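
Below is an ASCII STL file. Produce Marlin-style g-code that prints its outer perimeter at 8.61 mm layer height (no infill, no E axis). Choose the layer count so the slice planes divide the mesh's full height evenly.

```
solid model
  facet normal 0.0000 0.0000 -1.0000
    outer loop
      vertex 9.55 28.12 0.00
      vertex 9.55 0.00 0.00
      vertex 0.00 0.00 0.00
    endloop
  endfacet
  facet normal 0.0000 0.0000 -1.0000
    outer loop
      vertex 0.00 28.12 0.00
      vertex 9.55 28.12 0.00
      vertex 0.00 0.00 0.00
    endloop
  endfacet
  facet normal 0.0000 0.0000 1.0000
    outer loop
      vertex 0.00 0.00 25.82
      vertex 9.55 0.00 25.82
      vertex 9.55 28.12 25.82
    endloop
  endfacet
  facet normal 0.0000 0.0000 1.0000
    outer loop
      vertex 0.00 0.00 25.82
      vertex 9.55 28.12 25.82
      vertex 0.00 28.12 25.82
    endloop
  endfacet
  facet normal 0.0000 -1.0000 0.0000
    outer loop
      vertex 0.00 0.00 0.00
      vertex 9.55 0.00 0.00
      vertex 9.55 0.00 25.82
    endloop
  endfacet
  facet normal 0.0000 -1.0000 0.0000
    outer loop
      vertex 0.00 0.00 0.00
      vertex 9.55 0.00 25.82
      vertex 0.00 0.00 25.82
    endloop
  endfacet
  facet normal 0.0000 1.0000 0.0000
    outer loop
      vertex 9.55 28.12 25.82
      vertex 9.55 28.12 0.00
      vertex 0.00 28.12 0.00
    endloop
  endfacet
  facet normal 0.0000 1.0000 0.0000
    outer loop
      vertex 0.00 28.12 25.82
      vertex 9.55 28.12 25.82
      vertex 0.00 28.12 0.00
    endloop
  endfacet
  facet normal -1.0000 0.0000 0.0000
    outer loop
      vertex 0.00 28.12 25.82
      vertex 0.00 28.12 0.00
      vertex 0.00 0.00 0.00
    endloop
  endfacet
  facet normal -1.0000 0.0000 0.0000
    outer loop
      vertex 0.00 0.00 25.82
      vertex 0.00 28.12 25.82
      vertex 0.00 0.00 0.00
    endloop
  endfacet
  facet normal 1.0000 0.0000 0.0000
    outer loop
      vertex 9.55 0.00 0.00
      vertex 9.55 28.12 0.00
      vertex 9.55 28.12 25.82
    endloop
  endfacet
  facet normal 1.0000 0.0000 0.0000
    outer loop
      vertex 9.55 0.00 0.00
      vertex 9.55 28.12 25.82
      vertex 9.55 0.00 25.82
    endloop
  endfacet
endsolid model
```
; perimeter-only toolpath
G21 ; units = mm
G90 ; absolute positioning
G28 ; home
; layer 1
G0 Z8.61
G0 X0.00 Y0.00
G1 X9.55 Y0.00
G1 X9.55 Y28.12
G1 X0.00 Y28.12
G1 X0.00 Y0.00
; layer 2
G0 Z17.21
G0 X0.00 Y0.00
G1 X9.55 Y0.00
G1 X9.55 Y28.12
G1 X0.00 Y28.12
G1 X0.00 Y0.00
; layer 3
G0 Z25.82
G0 X0.00 Y0.00
G1 X9.55 Y0.00
G1 X9.55 Y28.12
G1 X0.00 Y28.12
G1 X0.00 Y0.00
M2 ; end

The solid is a rectangular box, roughly 9.55 × 28.1 mm footprint and 25.8 mm tall. Slicing at Δz = 8.61 mm — 3 equal slices spanning the solid's height, so layer i sits at z = i·h/3 — gives 3 non-empty perimeters. Each is a 4-segment closed polygon; G0 lifts to the layer z and rapids to the start vertex, then G1 traces the edges.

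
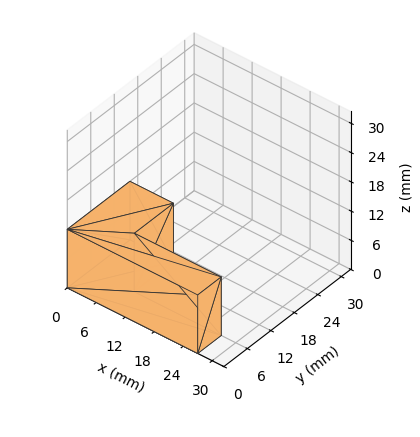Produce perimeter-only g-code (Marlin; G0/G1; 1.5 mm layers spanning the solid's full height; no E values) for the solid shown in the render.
Reading the render: the shape is an L-shaped prism: outer 27 × 16 mm, arm thicknesses ≈ 6 mm (horizontal) and 9 mm (vertical), extruded 12 mm in z (dimensions read to the nearest mm from the axis ticks). For the g-code, the solid's height is divided into equal slices at the stated Δz and each level perimeter traced with G1 moves after a G0 lift.

; perimeter-only toolpath
G21 ; units = mm
G90 ; absolute positioning
G28 ; home
; layer 1
G0 Z1.5
G0 X0.0 Y0.0
G1 X27.0 Y0.0
G1 X27.0 Y6.0
G1 X9.0 Y6.0
G1 X9.0 Y16.0
G1 X0.0 Y16.0
G1 X0.0 Y0.0
; layer 2
G0 Z3.0
G0 X0.0 Y0.0
G1 X27.0 Y0.0
G1 X27.0 Y6.0
G1 X9.0 Y6.0
G1 X9.0 Y16.0
G1 X0.0 Y16.0
G1 X0.0 Y0.0
; layer 3
G0 Z4.5
G0 X0.0 Y0.0
G1 X27.0 Y0.0
G1 X27.0 Y6.0
G1 X9.0 Y6.0
G1 X9.0 Y16.0
G1 X0.0 Y16.0
G1 X0.0 Y0.0
; layer 4
G0 Z6.0
G0 X0.0 Y0.0
G1 X27.0 Y0.0
G1 X27.0 Y6.0
G1 X9.0 Y6.0
G1 X9.0 Y16.0
G1 X0.0 Y16.0
G1 X0.0 Y0.0
; layer 5
G0 Z7.5
G0 X0.0 Y0.0
G1 X27.0 Y0.0
G1 X27.0 Y6.0
G1 X9.0 Y6.0
G1 X9.0 Y16.0
G1 X0.0 Y16.0
G1 X0.0 Y0.0
; layer 6
G0 Z9.0
G0 X0.0 Y0.0
G1 X27.0 Y0.0
G1 X27.0 Y6.0
G1 X9.0 Y6.0
G1 X9.0 Y16.0
G1 X0.0 Y16.0
G1 X0.0 Y0.0
; layer 7
G0 Z10.5
G0 X0.0 Y0.0
G1 X27.0 Y0.0
G1 X27.0 Y6.0
G1 X9.0 Y6.0
G1 X9.0 Y16.0
G1 X0.0 Y16.0
G1 X0.0 Y0.0
; layer 8
G0 Z12.0
G0 X0.0 Y0.0
G1 X27.0 Y0.0
G1 X27.0 Y6.0
G1 X9.0 Y6.0
G1 X9.0 Y16.0
G1 X0.0 Y16.0
G1 X0.0 Y0.0
M2 ; end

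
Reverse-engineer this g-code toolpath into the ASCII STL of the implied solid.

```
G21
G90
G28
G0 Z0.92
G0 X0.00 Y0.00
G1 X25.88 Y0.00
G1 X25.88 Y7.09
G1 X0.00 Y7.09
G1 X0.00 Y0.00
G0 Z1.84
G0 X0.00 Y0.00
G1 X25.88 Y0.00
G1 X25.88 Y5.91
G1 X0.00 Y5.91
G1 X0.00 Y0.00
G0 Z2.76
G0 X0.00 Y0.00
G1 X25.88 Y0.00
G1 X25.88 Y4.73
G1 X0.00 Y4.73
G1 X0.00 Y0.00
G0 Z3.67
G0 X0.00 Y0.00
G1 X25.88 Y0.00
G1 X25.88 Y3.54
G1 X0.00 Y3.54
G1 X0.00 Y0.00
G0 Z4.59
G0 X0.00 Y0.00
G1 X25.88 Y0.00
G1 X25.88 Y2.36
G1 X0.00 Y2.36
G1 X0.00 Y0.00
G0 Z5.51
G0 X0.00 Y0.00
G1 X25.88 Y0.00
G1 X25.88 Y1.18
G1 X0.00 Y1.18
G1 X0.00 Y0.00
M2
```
solid part
  facet normal 0.0000 0.0000 -1.0000
    outer loop
      vertex 25.88 8.27 0.00
      vertex 25.88 0.00 0.00
      vertex 0.00 0.00 0.00
    endloop
  endfacet
  facet normal 0.0000 0.0000 -1.0000
    outer loop
      vertex 0.00 8.27 0.00
      vertex 25.88 8.27 0.00
      vertex 0.00 0.00 0.00
    endloop
  endfacet
  facet normal 0.0000 -1.0000 0.0000
    outer loop
      vertex 0.00 0.00 0.00
      vertex 25.88 0.00 0.00
      vertex 25.88 0.00 6.43
    endloop
  endfacet
  facet normal 0.0000 -1.0000 0.0000
    outer loop
      vertex 0.00 0.00 0.00
      vertex 25.88 0.00 6.43
      vertex 0.00 0.00 6.43
    endloop
  endfacet
  facet normal 0.0000 0.6138 0.7895
    outer loop
      vertex 0.00 0.00 6.43
      vertex 25.88 0.00 6.43
      vertex 25.88 8.27 0.00
    endloop
  endfacet
  facet normal 0.0000 0.6138 0.7895
    outer loop
      vertex 0.00 0.00 6.43
      vertex 25.88 8.27 0.00
      vertex 0.00 8.27 0.00
    endloop
  endfacet
  facet normal -1.0000 0.0000 0.0000
    outer loop
      vertex 0.00 0.00 6.43
      vertex 0.00 8.27 0.00
      vertex 0.00 0.00 0.00
    endloop
  endfacet
  facet normal 1.0000 0.0000 0.0000
    outer loop
      vertex 25.88 0.00 0.00
      vertex 25.88 8.27 0.00
      vertex 25.88 0.00 6.43
    endloop
  endfacet
endsolid part

The G0 Z moves step by Δz≈0.92 mm. The G1 loops shrink linearly with z, so the solid tapers from its base footprint up to z≈6.43. Closing with a flat bottom cap and the tapered top and triangulating gives 8 facets — a wedge (ramp): 25.9 × 8.27 mm base, rising to 6.43 mm along the y=0 edge and sloping linearly to z=0 at y=8.27.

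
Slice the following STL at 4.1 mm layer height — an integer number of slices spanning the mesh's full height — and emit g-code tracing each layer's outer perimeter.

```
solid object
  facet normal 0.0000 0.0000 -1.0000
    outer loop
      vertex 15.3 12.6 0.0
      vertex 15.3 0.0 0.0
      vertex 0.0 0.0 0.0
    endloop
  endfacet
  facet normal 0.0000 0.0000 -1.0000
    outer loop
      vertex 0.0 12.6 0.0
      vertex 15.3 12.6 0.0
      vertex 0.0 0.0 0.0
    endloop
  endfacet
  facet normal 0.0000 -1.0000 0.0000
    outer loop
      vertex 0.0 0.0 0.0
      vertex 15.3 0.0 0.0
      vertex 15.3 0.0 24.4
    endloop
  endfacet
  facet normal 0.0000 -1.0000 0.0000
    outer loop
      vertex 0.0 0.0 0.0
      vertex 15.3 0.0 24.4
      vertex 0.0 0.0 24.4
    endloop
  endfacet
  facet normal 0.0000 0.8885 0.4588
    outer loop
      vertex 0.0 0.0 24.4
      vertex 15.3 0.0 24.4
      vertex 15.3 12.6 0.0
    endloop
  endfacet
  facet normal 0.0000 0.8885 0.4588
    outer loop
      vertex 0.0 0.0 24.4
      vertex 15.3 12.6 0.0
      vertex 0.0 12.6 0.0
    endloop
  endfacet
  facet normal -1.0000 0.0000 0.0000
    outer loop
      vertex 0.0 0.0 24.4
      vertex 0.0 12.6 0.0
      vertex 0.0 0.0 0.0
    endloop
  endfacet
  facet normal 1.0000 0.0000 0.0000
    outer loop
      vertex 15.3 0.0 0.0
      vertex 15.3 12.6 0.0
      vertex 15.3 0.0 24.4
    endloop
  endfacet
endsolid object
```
; perimeter-only toolpath
G21 ; units = mm
G90 ; absolute positioning
G28 ; home
; layer 1
G0 Z4.1
G0 X0.0 Y0.0
G1 X15.3 Y0.0
G1 X15.3 Y10.5
G1 X0.0 Y10.5
G1 X0.0 Y0.0
; layer 2
G0 Z8.1
G0 X0.0 Y0.0
G1 X15.3 Y0.0
G1 X15.3 Y8.4
G1 X0.0 Y8.4
G1 X0.0 Y0.0
; layer 3
G0 Z12.2
G0 X0.0 Y0.0
G1 X15.3 Y0.0
G1 X15.3 Y6.3
G1 X0.0 Y6.3
G1 X0.0 Y0.0
; layer 4
G0 Z16.3
G0 X0.0 Y0.0
G1 X15.3 Y0.0
G1 X15.3 Y4.2
G1 X0.0 Y4.2
G1 X0.0 Y0.0
; layer 5
G0 Z20.3
G0 X0.0 Y0.0
G1 X15.3 Y0.0
G1 X15.3 Y2.1
G1 X0.0 Y2.1
G1 X0.0 Y0.0
M2 ; end

The solid is a wedge (ramp): 15.3 × 12.6 mm base, rising to 24.4 mm along the y=0 edge and sloping linearly to z=0 at y=12.6. Slicing at Δz = 4.1 mm — 6 equal slices spanning the solid's height, so layer i sits at z = i·h/6 — gives 5 non-empty perimeters. Each is a 4-segment closed polygon; G0 lifts to the layer z and rapids to the start vertex, then G1 traces the edges. The cross-section shrinks linearly with z (the slice at the apex is degenerate and omitted).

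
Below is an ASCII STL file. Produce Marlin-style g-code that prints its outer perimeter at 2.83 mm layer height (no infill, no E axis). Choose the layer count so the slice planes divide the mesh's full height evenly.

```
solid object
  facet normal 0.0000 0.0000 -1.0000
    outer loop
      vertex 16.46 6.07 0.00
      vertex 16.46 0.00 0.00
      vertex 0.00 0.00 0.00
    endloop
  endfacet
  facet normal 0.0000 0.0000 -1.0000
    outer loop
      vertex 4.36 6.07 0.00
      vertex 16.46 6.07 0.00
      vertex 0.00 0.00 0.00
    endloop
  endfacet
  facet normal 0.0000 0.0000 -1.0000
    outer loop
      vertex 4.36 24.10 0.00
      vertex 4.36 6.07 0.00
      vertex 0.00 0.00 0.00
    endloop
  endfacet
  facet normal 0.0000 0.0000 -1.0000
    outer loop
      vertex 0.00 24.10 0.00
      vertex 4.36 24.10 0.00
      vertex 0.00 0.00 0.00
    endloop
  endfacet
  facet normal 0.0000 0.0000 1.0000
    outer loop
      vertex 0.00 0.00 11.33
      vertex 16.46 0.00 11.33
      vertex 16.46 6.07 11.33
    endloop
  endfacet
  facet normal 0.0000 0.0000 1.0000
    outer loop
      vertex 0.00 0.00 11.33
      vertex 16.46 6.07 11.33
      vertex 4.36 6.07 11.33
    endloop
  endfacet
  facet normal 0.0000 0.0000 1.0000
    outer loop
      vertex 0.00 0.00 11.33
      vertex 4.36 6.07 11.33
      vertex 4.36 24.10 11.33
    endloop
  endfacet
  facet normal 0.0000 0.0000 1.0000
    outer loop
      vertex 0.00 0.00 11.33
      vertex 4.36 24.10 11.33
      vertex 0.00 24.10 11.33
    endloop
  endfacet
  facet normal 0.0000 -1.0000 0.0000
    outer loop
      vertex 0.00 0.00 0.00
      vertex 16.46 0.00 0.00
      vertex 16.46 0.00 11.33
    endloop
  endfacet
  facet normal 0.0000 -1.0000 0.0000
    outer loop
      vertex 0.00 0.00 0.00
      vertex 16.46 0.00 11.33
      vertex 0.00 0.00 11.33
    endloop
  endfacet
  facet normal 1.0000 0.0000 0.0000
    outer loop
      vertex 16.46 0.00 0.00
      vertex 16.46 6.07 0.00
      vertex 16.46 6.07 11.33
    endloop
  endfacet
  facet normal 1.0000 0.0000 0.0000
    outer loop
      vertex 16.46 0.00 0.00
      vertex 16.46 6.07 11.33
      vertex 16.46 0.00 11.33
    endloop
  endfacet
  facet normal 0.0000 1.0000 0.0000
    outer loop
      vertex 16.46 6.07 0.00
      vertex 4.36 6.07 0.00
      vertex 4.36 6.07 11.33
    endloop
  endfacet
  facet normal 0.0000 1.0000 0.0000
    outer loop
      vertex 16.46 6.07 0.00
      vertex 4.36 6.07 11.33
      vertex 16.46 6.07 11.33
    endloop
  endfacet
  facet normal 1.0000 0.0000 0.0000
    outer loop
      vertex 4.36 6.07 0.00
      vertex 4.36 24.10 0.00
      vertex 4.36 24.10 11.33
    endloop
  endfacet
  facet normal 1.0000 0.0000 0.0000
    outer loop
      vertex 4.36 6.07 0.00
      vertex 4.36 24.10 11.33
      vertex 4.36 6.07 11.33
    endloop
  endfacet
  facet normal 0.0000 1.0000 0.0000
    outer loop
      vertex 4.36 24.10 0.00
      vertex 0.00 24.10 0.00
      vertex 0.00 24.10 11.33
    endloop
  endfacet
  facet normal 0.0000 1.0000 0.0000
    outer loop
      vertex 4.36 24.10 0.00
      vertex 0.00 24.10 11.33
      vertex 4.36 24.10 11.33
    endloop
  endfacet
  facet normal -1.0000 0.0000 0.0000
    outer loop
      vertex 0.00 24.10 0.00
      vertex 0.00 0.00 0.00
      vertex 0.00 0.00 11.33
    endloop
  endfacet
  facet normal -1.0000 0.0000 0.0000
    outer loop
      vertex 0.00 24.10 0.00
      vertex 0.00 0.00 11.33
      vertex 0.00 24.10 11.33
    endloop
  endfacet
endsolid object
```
; perimeter-only toolpath
G21 ; units = mm
G90 ; absolute positioning
G28 ; home
; layer 1
G0 Z2.83
G0 X0.00 Y0.00
G1 X16.46 Y0.00
G1 X16.46 Y6.07
G1 X4.36 Y6.07
G1 X4.36 Y24.10
G1 X0.00 Y24.10
G1 X0.00 Y0.00
; layer 2
G0 Z5.67
G0 X0.00 Y0.00
G1 X16.46 Y0.00
G1 X16.46 Y6.07
G1 X4.36 Y6.07
G1 X4.36 Y24.10
G1 X0.00 Y24.10
G1 X0.00 Y0.00
; layer 3
G0 Z8.50
G0 X0.00 Y0.00
G1 X16.46 Y0.00
G1 X16.46 Y6.07
G1 X4.36 Y6.07
G1 X4.36 Y24.10
G1 X0.00 Y24.10
G1 X0.00 Y0.00
; layer 4
G0 Z11.33
G0 X0.00 Y0.00
G1 X16.46 Y0.00
G1 X16.46 Y6.07
G1 X4.36 Y6.07
G1 X4.36 Y24.10
G1 X0.00 Y24.10
G1 X0.00 Y0.00
M2 ; end

The solid is an L-shaped prism: outer 16.5 × 24.1 mm, arm thicknesses ≈ 6.07 mm (horizontal) and 4.36 mm (vertical), extruded 11.3 mm in z. Slicing at Δz = 2.83 mm — 4 equal slices spanning the solid's height, so layer i sits at z = i·h/4 — gives 4 non-empty perimeters. Each is a 6-segment closed polygon; G0 lifts to the layer z and rapids to the start vertex, then G1 traces the edges.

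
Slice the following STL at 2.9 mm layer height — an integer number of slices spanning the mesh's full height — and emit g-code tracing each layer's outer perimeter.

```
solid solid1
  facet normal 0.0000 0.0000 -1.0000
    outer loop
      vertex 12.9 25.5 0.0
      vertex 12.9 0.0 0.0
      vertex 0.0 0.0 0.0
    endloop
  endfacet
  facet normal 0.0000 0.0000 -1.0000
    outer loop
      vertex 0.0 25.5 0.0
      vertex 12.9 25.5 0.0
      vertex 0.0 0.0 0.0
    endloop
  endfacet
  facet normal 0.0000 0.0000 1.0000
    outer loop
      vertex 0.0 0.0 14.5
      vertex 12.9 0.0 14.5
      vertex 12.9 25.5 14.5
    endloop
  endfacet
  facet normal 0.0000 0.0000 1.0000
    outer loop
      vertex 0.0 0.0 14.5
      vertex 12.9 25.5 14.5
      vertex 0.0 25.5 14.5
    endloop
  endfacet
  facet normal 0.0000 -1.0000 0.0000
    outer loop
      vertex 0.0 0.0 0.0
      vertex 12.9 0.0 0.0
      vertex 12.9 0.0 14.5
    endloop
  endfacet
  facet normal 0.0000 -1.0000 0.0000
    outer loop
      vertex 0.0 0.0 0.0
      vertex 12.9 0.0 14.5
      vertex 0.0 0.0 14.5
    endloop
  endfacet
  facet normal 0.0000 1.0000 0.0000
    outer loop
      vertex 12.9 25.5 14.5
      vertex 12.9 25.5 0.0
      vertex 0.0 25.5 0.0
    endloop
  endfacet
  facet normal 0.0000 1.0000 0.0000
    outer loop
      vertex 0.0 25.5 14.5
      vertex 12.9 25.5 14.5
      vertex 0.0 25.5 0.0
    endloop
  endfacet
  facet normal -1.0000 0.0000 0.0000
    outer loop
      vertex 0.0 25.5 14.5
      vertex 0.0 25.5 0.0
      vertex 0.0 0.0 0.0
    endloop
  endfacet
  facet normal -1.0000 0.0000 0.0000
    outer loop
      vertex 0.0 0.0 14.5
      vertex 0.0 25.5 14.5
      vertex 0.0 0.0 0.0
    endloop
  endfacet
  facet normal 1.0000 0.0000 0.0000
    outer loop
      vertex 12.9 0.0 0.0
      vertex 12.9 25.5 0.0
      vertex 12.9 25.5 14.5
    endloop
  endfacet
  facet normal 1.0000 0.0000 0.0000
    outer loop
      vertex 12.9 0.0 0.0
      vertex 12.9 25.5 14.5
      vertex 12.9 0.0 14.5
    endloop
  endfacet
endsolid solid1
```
; perimeter-only toolpath
G21 ; units = mm
G90 ; absolute positioning
G28 ; home
; layer 1
G0 Z2.9
G0 X0.0 Y0.0
G1 X12.9 Y0.0
G1 X12.9 Y25.5
G1 X0.0 Y25.5
G1 X0.0 Y0.0
; layer 2
G0 Z5.8
G0 X0.0 Y0.0
G1 X12.9 Y0.0
G1 X12.9 Y25.5
G1 X0.0 Y25.5
G1 X0.0 Y0.0
; layer 3
G0 Z8.7
G0 X0.0 Y0.0
G1 X12.9 Y0.0
G1 X12.9 Y25.5
G1 X0.0 Y25.5
G1 X0.0 Y0.0
; layer 4
G0 Z11.6
G0 X0.0 Y0.0
G1 X12.9 Y0.0
G1 X12.9 Y25.5
G1 X0.0 Y25.5
G1 X0.0 Y0.0
; layer 5
G0 Z14.5
G0 X0.0 Y0.0
G1 X12.9 Y0.0
G1 X12.9 Y25.5
G1 X0.0 Y25.5
G1 X0.0 Y0.0
M2 ; end

The solid is a rectangular box, roughly 12.9 × 25.5 mm footprint and 14.5 mm tall. Slicing at Δz = 2.9 mm — 5 equal slices spanning the solid's height, so layer i sits at z = i·h/5 — gives 5 non-empty perimeters. Each is a 4-segment closed polygon; G0 lifts to the layer z and rapids to the start vertex, then G1 traces the edges.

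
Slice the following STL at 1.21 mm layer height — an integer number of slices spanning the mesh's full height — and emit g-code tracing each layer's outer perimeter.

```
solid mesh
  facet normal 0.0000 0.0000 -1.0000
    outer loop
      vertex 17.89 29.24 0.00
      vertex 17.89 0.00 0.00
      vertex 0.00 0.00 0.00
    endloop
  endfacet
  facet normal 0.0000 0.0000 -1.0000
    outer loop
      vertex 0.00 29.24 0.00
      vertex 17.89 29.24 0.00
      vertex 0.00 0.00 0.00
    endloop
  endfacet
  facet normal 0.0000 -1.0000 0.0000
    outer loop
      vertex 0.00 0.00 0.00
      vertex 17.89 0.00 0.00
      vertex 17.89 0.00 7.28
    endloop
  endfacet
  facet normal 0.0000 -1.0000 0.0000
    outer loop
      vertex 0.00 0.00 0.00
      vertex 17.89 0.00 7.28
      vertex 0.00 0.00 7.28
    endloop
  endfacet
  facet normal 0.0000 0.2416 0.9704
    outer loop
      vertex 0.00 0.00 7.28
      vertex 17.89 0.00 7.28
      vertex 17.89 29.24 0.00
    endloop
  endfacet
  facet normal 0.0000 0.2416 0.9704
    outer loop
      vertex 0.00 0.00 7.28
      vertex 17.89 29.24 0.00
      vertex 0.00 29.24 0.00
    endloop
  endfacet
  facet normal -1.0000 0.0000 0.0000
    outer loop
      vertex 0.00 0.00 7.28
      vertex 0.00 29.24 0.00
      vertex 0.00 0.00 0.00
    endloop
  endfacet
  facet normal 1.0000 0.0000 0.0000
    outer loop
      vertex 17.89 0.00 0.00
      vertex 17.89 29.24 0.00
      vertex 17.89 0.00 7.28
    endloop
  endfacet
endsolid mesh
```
; perimeter-only toolpath
G21 ; units = mm
G90 ; absolute positioning
G28 ; home
; layer 1
G0 Z1.21
G0 X0.00 Y0.00
G1 X17.89 Y0.00
G1 X17.89 Y24.37
G1 X0.00 Y24.37
G1 X0.00 Y0.00
; layer 2
G0 Z2.43
G0 X0.00 Y0.00
G1 X17.89 Y0.00
G1 X17.89 Y19.49
G1 X0.00 Y19.49
G1 X0.00 Y0.00
; layer 3
G0 Z3.64
G0 X0.00 Y0.00
G1 X17.89 Y0.00
G1 X17.89 Y14.62
G1 X0.00 Y14.62
G1 X0.00 Y0.00
; layer 4
G0 Z4.85
G0 X0.00 Y0.00
G1 X17.89 Y0.00
G1 X17.89 Y9.75
G1 X0.00 Y9.75
G1 X0.00 Y0.00
; layer 5
G0 Z6.07
G0 X0.00 Y0.00
G1 X17.89 Y0.00
G1 X17.89 Y4.87
G1 X0.00 Y4.87
G1 X0.00 Y0.00
M2 ; end

The solid is a wedge (ramp): 17.9 × 29.2 mm base, rising to 7.28 mm along the y=0 edge and sloping linearly to z=0 at y=29.2. Slicing at Δz = 1.21 mm — 6 equal slices spanning the solid's height, so layer i sits at z = i·h/6 — gives 5 non-empty perimeters. Each is a 4-segment closed polygon; G0 lifts to the layer z and rapids to the start vertex, then G1 traces the edges. The cross-section shrinks linearly with z (the slice at the apex is degenerate and omitted).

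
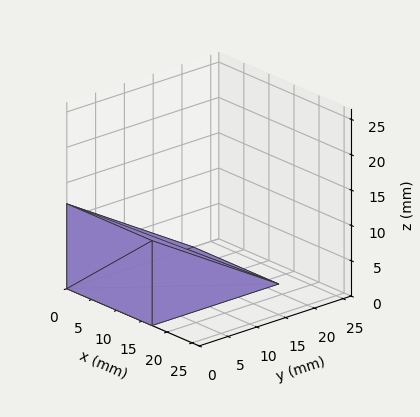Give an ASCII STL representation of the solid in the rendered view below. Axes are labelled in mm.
Reading the render: the shape is a wedge (ramp): 17 × 22 mm base, rising to 12 mm along the y=0 edge and sloping linearly to z=0 at y=22 (dimensions read to the nearest mm from the axis ticks). For the STL, each face is triangulated and given an outward normal.

solid part
  facet normal 0.0000 0.0000 -1.0000
    outer loop
      vertex 17.00 22.00 0.00
      vertex 17.00 0.00 0.00
      vertex 0.00 0.00 0.00
    endloop
  endfacet
  facet normal 0.0000 0.0000 -1.0000
    outer loop
      vertex 0.00 22.00 0.00
      vertex 17.00 22.00 0.00
      vertex 0.00 0.00 0.00
    endloop
  endfacet
  facet normal 0.0000 -1.0000 0.0000
    outer loop
      vertex 0.00 0.00 0.00
      vertex 17.00 0.00 0.00
      vertex 17.00 0.00 12.00
    endloop
  endfacet
  facet normal 0.0000 -1.0000 0.0000
    outer loop
      vertex 0.00 0.00 0.00
      vertex 17.00 0.00 12.00
      vertex 0.00 0.00 12.00
    endloop
  endfacet
  facet normal 0.0000 0.4789 0.8779
    outer loop
      vertex 0.00 0.00 12.00
      vertex 17.00 0.00 12.00
      vertex 17.00 22.00 0.00
    endloop
  endfacet
  facet normal 0.0000 0.4789 0.8779
    outer loop
      vertex 0.00 0.00 12.00
      vertex 17.00 22.00 0.00
      vertex 0.00 22.00 0.00
    endloop
  endfacet
  facet normal -1.0000 0.0000 0.0000
    outer loop
      vertex 0.00 0.00 12.00
      vertex 0.00 22.00 0.00
      vertex 0.00 0.00 0.00
    endloop
  endfacet
  facet normal 1.0000 0.0000 0.0000
    outer loop
      vertex 17.00 0.00 0.00
      vertex 17.00 22.00 0.00
      vertex 17.00 0.00 12.00
    endloop
  endfacet
endsolid part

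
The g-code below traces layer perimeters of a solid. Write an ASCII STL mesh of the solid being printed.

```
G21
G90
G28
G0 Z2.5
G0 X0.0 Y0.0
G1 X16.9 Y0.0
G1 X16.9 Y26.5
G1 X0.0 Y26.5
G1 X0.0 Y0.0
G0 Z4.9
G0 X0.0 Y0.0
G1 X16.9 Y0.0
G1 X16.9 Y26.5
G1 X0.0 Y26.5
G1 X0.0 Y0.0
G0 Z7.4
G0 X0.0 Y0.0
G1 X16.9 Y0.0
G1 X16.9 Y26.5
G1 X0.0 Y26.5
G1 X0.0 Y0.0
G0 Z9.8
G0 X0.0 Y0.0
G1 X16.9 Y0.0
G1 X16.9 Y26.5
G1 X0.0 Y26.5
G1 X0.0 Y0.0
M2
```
solid part
  facet normal 0.0000 0.0000 -1.0000
    outer loop
      vertex 16.9 26.5 0.0
      vertex 16.9 0.0 0.0
      vertex 0.0 0.0 0.0
    endloop
  endfacet
  facet normal 0.0000 0.0000 -1.0000
    outer loop
      vertex 0.0 26.5 0.0
      vertex 16.9 26.5 0.0
      vertex 0.0 0.0 0.0
    endloop
  endfacet
  facet normal 0.0000 0.0000 1.0000
    outer loop
      vertex 0.0 0.0 9.8
      vertex 16.9 0.0 9.8
      vertex 16.9 26.5 9.8
    endloop
  endfacet
  facet normal 0.0000 0.0000 1.0000
    outer loop
      vertex 0.0 0.0 9.8
      vertex 16.9 26.5 9.8
      vertex 0.0 26.5 9.8
    endloop
  endfacet
  facet normal 0.0000 -1.0000 0.0000
    outer loop
      vertex 0.0 0.0 0.0
      vertex 16.9 0.0 0.0
      vertex 16.9 0.0 9.8
    endloop
  endfacet
  facet normal 0.0000 -1.0000 0.0000
    outer loop
      vertex 0.0 0.0 0.0
      vertex 16.9 0.0 9.8
      vertex 0.0 0.0 9.8
    endloop
  endfacet
  facet normal 0.0000 1.0000 0.0000
    outer loop
      vertex 16.9 26.5 9.8
      vertex 16.9 26.5 0.0
      vertex 0.0 26.5 0.0
    endloop
  endfacet
  facet normal 0.0000 1.0000 0.0000
    outer loop
      vertex 0.0 26.5 9.8
      vertex 16.9 26.5 9.8
      vertex 0.0 26.5 0.0
    endloop
  endfacet
  facet normal -1.0000 0.0000 0.0000
    outer loop
      vertex 0.0 26.5 9.8
      vertex 0.0 26.5 0.0
      vertex 0.0 0.0 0.0
    endloop
  endfacet
  facet normal -1.0000 0.0000 0.0000
    outer loop
      vertex 0.0 0.0 9.8
      vertex 0.0 26.5 9.8
      vertex 0.0 0.0 0.0
    endloop
  endfacet
  facet normal 1.0000 0.0000 0.0000
    outer loop
      vertex 16.9 0.0 0.0
      vertex 16.9 26.5 0.0
      vertex 16.9 26.5 9.8
    endloop
  endfacet
  facet normal 1.0000 0.0000 0.0000
    outer loop
      vertex 16.9 0.0 0.0
      vertex 16.9 26.5 9.8
      vertex 16.9 0.0 9.8
    endloop
  endfacet
endsolid part

The G0 Z moves step by Δz≈2.5 mm. Every layer's G1 loop is the same polygon, so the solid is a straight extrusion of it from z=0 to z≈9.8. Closing with flat bottom and top caps and triangulating gives 12 facets — a rectangular box, roughly 16.9 × 26.5 mm footprint and 9.8 mm tall.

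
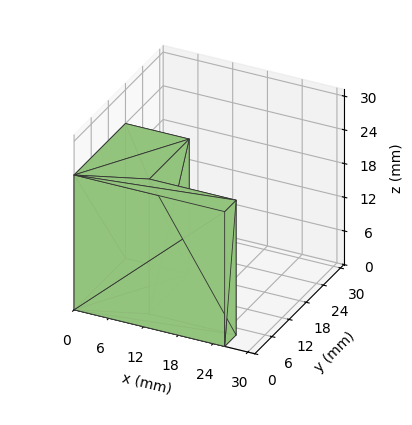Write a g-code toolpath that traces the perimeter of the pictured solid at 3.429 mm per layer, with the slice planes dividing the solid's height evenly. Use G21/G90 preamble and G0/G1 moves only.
Reading the render: the shape is an L-shaped prism: outer 26 × 18 mm, arm thicknesses ≈ 4 mm (horizontal) and 11 mm (vertical), extruded 24 mm in z (dimensions read to the nearest mm from the axis ticks). For the g-code, the solid's height is divided into equal slices at the stated Δz and each level perimeter traced with G1 moves after a G0 lift.

; perimeter-only toolpath
G21 ; units = mm
G90 ; absolute positioning
G28 ; home
; layer 1
G0 Z3.429
G0 X0.000 Y0.000
G1 X26.000 Y0.000
G1 X26.000 Y4.000
G1 X11.000 Y4.000
G1 X11.000 Y18.000
G1 X0.000 Y18.000
G1 X0.000 Y0.000
; layer 2
G0 Z6.857
G0 X0.000 Y0.000
G1 X26.000 Y0.000
G1 X26.000 Y4.000
G1 X11.000 Y4.000
G1 X11.000 Y18.000
G1 X0.000 Y18.000
G1 X0.000 Y0.000
; layer 3
G0 Z10.286
G0 X0.000 Y0.000
G1 X26.000 Y0.000
G1 X26.000 Y4.000
G1 X11.000 Y4.000
G1 X11.000 Y18.000
G1 X0.000 Y18.000
G1 X0.000 Y0.000
; layer 4
G0 Z13.714
G0 X0.000 Y0.000
G1 X26.000 Y0.000
G1 X26.000 Y4.000
G1 X11.000 Y4.000
G1 X11.000 Y18.000
G1 X0.000 Y18.000
G1 X0.000 Y0.000
; layer 5
G0 Z17.143
G0 X0.000 Y0.000
G1 X26.000 Y0.000
G1 X26.000 Y4.000
G1 X11.000 Y4.000
G1 X11.000 Y18.000
G1 X0.000 Y18.000
G1 X0.000 Y0.000
; layer 6
G0 Z20.571
G0 X0.000 Y0.000
G1 X26.000 Y0.000
G1 X26.000 Y4.000
G1 X11.000 Y4.000
G1 X11.000 Y18.000
G1 X0.000 Y18.000
G1 X0.000 Y0.000
; layer 7
G0 Z24.000
G0 X0.000 Y0.000
G1 X26.000 Y0.000
G1 X26.000 Y4.000
G1 X11.000 Y4.000
G1 X11.000 Y18.000
G1 X0.000 Y18.000
G1 X0.000 Y0.000
M2 ; end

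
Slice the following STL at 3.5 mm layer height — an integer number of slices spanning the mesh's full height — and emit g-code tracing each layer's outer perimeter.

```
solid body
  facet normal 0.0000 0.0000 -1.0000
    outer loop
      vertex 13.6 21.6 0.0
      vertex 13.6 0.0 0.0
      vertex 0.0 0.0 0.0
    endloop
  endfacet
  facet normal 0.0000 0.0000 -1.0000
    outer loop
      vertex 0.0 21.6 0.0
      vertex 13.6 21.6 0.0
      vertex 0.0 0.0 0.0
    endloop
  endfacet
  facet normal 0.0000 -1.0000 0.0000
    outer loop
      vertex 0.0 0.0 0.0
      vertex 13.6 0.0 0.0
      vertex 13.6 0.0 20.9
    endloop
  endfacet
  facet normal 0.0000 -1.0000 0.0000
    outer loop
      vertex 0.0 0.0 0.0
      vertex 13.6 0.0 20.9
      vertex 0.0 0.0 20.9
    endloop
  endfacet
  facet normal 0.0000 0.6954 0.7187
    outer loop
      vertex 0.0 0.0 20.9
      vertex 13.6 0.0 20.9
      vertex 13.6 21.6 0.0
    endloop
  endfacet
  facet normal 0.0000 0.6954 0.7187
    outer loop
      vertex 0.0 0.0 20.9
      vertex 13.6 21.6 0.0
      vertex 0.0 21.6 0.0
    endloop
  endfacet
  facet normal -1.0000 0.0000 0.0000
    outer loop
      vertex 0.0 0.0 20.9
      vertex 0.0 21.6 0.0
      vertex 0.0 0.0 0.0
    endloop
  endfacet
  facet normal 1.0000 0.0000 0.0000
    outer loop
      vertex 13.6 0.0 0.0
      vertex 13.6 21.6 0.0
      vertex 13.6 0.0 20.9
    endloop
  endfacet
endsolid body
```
; perimeter-only toolpath
G21 ; units = mm
G90 ; absolute positioning
G28 ; home
; layer 1
G0 Z3.5
G0 X0.0 Y0.0
G1 X13.6 Y0.0
G1 X13.6 Y18.0
G1 X0.0 Y18.0
G1 X0.0 Y0.0
; layer 2
G0 Z7.0
G0 X0.0 Y0.0
G1 X13.6 Y0.0
G1 X13.6 Y14.4
G1 X0.0 Y14.4
G1 X0.0 Y0.0
; layer 3
G0 Z10.4
G0 X0.0 Y0.0
G1 X13.6 Y0.0
G1 X13.6 Y10.8
G1 X0.0 Y10.8
G1 X0.0 Y0.0
; layer 4
G0 Z13.9
G0 X0.0 Y0.0
G1 X13.6 Y0.0
G1 X13.6 Y7.2
G1 X0.0 Y7.2
G1 X0.0 Y0.0
; layer 5
G0 Z17.4
G0 X0.0 Y0.0
G1 X13.6 Y0.0
G1 X13.6 Y3.6
G1 X0.0 Y3.6
G1 X0.0 Y0.0
M2 ; end

The solid is a wedge (ramp): 13.6 × 21.6 mm base, rising to 20.9 mm along the y=0 edge and sloping linearly to z=0 at y=21.6. Slicing at Δz = 3.5 mm — 6 equal slices spanning the solid's height, so layer i sits at z = i·h/6 — gives 5 non-empty perimeters. Each is a 4-segment closed polygon; G0 lifts to the layer z and rapids to the start vertex, then G1 traces the edges. The cross-section shrinks linearly with z (the slice at the apex is degenerate and omitted).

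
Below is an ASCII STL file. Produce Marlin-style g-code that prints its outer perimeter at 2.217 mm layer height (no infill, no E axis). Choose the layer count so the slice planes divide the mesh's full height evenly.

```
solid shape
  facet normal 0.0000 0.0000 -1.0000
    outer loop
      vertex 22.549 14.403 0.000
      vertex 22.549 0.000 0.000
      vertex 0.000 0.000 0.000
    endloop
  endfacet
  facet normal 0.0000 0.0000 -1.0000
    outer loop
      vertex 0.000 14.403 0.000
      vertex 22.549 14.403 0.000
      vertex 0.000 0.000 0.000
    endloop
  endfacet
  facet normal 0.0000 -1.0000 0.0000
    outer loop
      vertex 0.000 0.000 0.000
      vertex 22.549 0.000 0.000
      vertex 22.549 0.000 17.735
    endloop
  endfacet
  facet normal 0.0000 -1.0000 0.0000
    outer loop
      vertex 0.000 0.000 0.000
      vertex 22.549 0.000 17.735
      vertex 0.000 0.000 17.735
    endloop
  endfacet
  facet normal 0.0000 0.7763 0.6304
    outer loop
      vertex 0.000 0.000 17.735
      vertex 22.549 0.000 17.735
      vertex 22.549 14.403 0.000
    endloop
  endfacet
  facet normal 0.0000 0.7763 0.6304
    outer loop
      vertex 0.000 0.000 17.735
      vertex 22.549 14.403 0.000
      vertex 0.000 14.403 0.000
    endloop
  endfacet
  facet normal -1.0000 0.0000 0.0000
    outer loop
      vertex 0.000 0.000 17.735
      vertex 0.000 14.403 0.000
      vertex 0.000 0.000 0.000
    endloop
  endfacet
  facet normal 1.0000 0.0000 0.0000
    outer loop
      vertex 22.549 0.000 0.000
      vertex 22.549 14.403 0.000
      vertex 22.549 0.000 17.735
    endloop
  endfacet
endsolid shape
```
; perimeter-only toolpath
G21 ; units = mm
G90 ; absolute positioning
G28 ; home
; layer 1
G0 Z2.217
G0 X0.000 Y0.000
G1 X22.549 Y0.000
G1 X22.549 Y12.603
G1 X0.000 Y12.603
G1 X0.000 Y0.000
; layer 2
G0 Z4.434
G0 X0.000 Y0.000
G1 X22.549 Y0.000
G1 X22.549 Y10.802
G1 X0.000 Y10.802
G1 X0.000 Y0.000
; layer 3
G0 Z6.651
G0 X0.000 Y0.000
G1 X22.549 Y0.000
G1 X22.549 Y9.002
G1 X0.000 Y9.002
G1 X0.000 Y0.000
; layer 4
G0 Z8.867
G0 X0.000 Y0.000
G1 X22.549 Y0.000
G1 X22.549 Y7.202
G1 X0.000 Y7.202
G1 X0.000 Y0.000
; layer 5
G0 Z11.084
G0 X0.000 Y0.000
G1 X22.549 Y0.000
G1 X22.549 Y5.401
G1 X0.000 Y5.401
G1 X0.000 Y0.000
; layer 6
G0 Z13.301
G0 X0.000 Y0.000
G1 X22.549 Y0.000
G1 X22.549 Y3.601
G1 X0.000 Y3.601
G1 X0.000 Y0.000
; layer 7
G0 Z15.518
G0 X0.000 Y0.000
G1 X22.549 Y0.000
G1 X22.549 Y1.800
G1 X0.000 Y1.800
G1 X0.000 Y0.000
M2 ; end

The solid is a wedge (ramp): 22.5 × 14.4 mm base, rising to 17.7 mm along the y=0 edge and sloping linearly to z=0 at y=14.4. Slicing at Δz = 2.217 mm — 8 equal slices spanning the solid's height, so layer i sits at z = i·h/8 — gives 7 non-empty perimeters. Each is a 4-segment closed polygon; G0 lifts to the layer z and rapids to the start vertex, then G1 traces the edges. The cross-section shrinks linearly with z (the slice at the apex is degenerate and omitted).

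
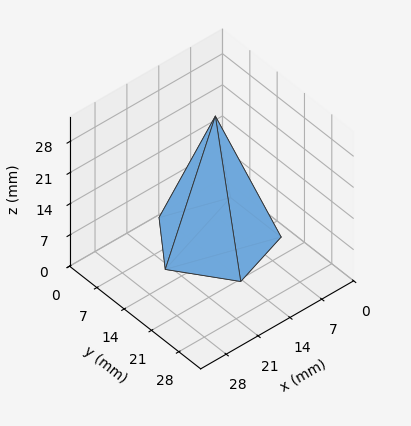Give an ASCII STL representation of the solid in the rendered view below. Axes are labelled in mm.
Reading the render: the shape is a regular 5-sided pyramid, base circumscribed radius ≈ 11 mm, apex at z ≈ 28 mm (dimensions read to the nearest mm from the axis ticks). For the STL, each face is triangulated and given an outward normal.

solid part
  facet normal 0.0000 0.0000 -1.0000
    outer loop
      vertex 2.101 17.466 0.000
      vertex 14.399 21.462 0.000
      vertex 22.000 11.000 0.000
    endloop
  endfacet
  facet normal 0.0000 0.0000 -1.0000
    outer loop
      vertex 2.101 4.534 0.000
      vertex 2.101 17.466 0.000
      vertex 22.000 11.000 0.000
    endloop
  endfacet
  facet normal 0.0000 0.0000 -1.0000
    outer loop
      vertex 14.399 0.538 0.000
      vertex 2.101 4.534 0.000
      vertex 22.000 11.000 0.000
    endloop
  endfacet
  facet normal 0.7710 0.5602 0.3029
    outer loop
      vertex 22.000 11.000 0.000
      vertex 14.399 21.462 0.000
      vertex 11.000 11.000 28.000
    endloop
  endfacet
  facet normal -0.2945 0.9064 0.3029
    outer loop
      vertex 14.399 21.462 0.000
      vertex 2.101 17.466 0.000
      vertex 11.000 11.000 28.000
    endloop
  endfacet
  facet normal -0.9530 0.0000 0.3029
    outer loop
      vertex 2.101 17.466 0.000
      vertex 2.101 4.534 0.000
      vertex 11.000 11.000 28.000
    endloop
  endfacet
  facet normal -0.2945 -0.9064 0.3029
    outer loop
      vertex 2.101 4.534 0.000
      vertex 14.399 0.538 0.000
      vertex 11.000 11.000 28.000
    endloop
  endfacet
  facet normal 0.7710 -0.5602 0.3029
    outer loop
      vertex 14.399 0.538 0.000
      vertex 22.000 11.000 0.000
      vertex 11.000 11.000 28.000
    endloop
  endfacet
endsolid part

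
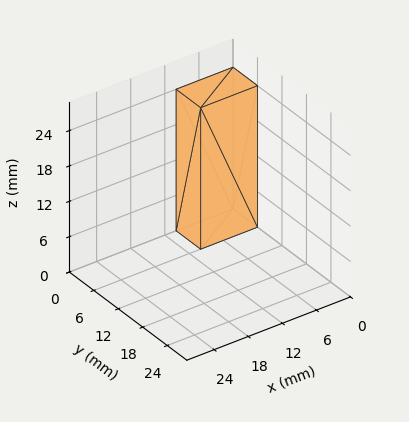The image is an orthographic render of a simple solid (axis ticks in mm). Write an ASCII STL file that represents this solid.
Reading the render: the shape is a rectangular box, roughly 10 × 6 mm footprint and 24 mm tall (dimensions read to the nearest mm from the axis ticks). For the STL, each face is triangulated and given an outward normal.

solid part
  facet normal 0.0000 0.0000 -1.0000
    outer loop
      vertex 10.000 6.000 0.000
      vertex 10.000 0.000 0.000
      vertex 0.000 0.000 0.000
    endloop
  endfacet
  facet normal 0.0000 0.0000 -1.0000
    outer loop
      vertex 0.000 6.000 0.000
      vertex 10.000 6.000 0.000
      vertex 0.000 0.000 0.000
    endloop
  endfacet
  facet normal 0.0000 0.0000 1.0000
    outer loop
      vertex 0.000 0.000 24.000
      vertex 10.000 0.000 24.000
      vertex 10.000 6.000 24.000
    endloop
  endfacet
  facet normal 0.0000 0.0000 1.0000
    outer loop
      vertex 0.000 0.000 24.000
      vertex 10.000 6.000 24.000
      vertex 0.000 6.000 24.000
    endloop
  endfacet
  facet normal 0.0000 -1.0000 0.0000
    outer loop
      vertex 0.000 0.000 0.000
      vertex 10.000 0.000 0.000
      vertex 10.000 0.000 24.000
    endloop
  endfacet
  facet normal 0.0000 -1.0000 0.0000
    outer loop
      vertex 0.000 0.000 0.000
      vertex 10.000 0.000 24.000
      vertex 0.000 0.000 24.000
    endloop
  endfacet
  facet normal 0.0000 1.0000 0.0000
    outer loop
      vertex 10.000 6.000 24.000
      vertex 10.000 6.000 0.000
      vertex 0.000 6.000 0.000
    endloop
  endfacet
  facet normal 0.0000 1.0000 0.0000
    outer loop
      vertex 0.000 6.000 24.000
      vertex 10.000 6.000 24.000
      vertex 0.000 6.000 0.000
    endloop
  endfacet
  facet normal -1.0000 0.0000 0.0000
    outer loop
      vertex 0.000 6.000 24.000
      vertex 0.000 6.000 0.000
      vertex 0.000 0.000 0.000
    endloop
  endfacet
  facet normal -1.0000 0.0000 0.0000
    outer loop
      vertex 0.000 0.000 24.000
      vertex 0.000 6.000 24.000
      vertex 0.000 0.000 0.000
    endloop
  endfacet
  facet normal 1.0000 0.0000 0.0000
    outer loop
      vertex 10.000 0.000 0.000
      vertex 10.000 6.000 0.000
      vertex 10.000 6.000 24.000
    endloop
  endfacet
  facet normal 1.0000 0.0000 0.0000
    outer loop
      vertex 10.000 0.000 0.000
      vertex 10.000 6.000 24.000
      vertex 10.000 0.000 24.000
    endloop
  endfacet
endsolid part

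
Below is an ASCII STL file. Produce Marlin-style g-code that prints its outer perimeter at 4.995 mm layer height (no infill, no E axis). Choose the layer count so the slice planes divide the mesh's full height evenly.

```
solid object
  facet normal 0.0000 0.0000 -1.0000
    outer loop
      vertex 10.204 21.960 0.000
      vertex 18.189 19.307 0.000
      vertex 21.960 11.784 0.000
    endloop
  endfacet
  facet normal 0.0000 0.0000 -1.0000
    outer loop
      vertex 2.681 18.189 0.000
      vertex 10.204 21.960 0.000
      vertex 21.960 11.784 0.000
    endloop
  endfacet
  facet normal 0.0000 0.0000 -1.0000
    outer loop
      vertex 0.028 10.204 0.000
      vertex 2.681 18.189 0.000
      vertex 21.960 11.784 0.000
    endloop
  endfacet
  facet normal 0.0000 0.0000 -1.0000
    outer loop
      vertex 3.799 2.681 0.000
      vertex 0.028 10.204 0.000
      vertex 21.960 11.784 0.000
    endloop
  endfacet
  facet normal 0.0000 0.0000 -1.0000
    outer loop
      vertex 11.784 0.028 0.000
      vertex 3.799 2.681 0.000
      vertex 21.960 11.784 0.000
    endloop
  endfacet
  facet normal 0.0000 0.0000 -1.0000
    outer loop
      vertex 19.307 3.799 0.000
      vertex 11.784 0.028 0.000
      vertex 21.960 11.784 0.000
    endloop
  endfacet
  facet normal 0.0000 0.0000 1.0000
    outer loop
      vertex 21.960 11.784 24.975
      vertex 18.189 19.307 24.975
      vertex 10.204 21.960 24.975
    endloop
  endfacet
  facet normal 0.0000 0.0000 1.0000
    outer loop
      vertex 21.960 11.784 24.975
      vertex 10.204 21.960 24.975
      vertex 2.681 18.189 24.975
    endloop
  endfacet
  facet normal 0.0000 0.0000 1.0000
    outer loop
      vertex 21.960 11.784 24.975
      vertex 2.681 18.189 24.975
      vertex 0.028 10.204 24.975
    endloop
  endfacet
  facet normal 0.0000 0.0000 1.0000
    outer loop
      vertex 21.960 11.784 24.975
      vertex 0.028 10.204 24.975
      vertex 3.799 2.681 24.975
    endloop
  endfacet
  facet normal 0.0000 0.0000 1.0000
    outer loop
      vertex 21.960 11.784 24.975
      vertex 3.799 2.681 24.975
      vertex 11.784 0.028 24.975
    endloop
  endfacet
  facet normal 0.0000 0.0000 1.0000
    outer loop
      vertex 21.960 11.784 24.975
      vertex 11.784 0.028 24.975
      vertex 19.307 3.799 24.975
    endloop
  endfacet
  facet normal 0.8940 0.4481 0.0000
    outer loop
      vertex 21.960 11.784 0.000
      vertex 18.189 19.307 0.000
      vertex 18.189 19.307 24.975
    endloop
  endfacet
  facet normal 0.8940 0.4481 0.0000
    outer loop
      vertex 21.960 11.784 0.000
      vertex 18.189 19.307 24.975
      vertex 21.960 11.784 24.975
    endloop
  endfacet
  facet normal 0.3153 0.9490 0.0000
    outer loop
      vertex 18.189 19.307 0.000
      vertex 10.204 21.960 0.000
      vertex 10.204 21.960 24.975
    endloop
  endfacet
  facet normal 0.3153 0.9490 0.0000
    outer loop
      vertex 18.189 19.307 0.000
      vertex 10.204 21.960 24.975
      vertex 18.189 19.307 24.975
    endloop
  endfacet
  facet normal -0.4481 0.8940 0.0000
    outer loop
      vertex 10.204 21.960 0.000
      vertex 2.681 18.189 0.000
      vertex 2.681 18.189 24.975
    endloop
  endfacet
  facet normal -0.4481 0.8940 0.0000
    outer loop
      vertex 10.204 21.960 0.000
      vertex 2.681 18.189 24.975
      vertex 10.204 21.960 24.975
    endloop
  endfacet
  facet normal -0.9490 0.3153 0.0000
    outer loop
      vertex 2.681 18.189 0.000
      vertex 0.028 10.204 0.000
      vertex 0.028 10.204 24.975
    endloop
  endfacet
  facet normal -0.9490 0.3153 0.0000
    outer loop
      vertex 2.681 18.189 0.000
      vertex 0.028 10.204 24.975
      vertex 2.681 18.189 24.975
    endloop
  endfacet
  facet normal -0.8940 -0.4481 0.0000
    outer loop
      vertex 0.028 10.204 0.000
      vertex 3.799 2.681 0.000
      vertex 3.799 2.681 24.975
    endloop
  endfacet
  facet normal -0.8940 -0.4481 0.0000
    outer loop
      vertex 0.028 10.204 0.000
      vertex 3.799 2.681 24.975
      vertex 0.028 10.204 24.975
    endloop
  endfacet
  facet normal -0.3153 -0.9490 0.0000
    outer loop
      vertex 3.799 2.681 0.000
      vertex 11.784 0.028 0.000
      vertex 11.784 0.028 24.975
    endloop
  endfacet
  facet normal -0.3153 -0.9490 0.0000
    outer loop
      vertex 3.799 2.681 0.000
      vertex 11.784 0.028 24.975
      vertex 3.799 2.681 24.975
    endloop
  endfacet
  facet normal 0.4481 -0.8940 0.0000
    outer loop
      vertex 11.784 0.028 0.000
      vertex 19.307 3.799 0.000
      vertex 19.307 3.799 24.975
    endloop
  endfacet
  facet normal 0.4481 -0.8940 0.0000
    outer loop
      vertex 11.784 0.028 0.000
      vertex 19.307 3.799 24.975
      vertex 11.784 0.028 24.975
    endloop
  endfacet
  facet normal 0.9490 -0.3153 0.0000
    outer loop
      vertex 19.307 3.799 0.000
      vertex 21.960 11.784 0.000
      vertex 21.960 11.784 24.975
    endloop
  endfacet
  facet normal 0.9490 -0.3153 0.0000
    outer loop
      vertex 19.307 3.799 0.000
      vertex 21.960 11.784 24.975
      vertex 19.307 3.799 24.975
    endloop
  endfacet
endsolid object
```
; perimeter-only toolpath
G21 ; units = mm
G90 ; absolute positioning
G28 ; home
; layer 1
G0 Z4.995
G0 X21.960 Y11.784
G1 X18.189 Y19.307
G1 X10.204 Y21.960
G1 X2.681 Y18.189
G1 X0.028 Y10.204
G1 X3.799 Y2.681
G1 X11.784 Y0.028
G1 X19.307 Y3.799
G1 X21.960 Y11.784
; layer 2
G0 Z9.990
G0 X21.960 Y11.784
G1 X18.189 Y19.307
G1 X10.204 Y21.960
G1 X2.681 Y18.189
G1 X0.028 Y10.204
G1 X3.799 Y2.681
G1 X11.784 Y0.028
G1 X19.307 Y3.799
G1 X21.960 Y11.784
; layer 3
G0 Z14.985
G0 X21.960 Y11.784
G1 X18.189 Y19.307
G1 X10.204 Y21.960
G1 X2.681 Y18.189
G1 X0.028 Y10.204
G1 X3.799 Y2.681
G1 X11.784 Y0.028
G1 X19.307 Y3.799
G1 X21.960 Y11.784
; layer 4
G0 Z19.980
G0 X21.960 Y11.784
G1 X18.189 Y19.307
G1 X10.204 Y21.960
G1 X2.681 Y18.189
G1 X0.028 Y10.204
G1 X3.799 Y2.681
G1 X11.784 Y0.028
G1 X19.307 Y3.799
G1 X21.960 Y11.784
; layer 5
G0 Z24.975
G0 X21.960 Y11.784
G1 X18.189 Y19.307
G1 X10.204 Y21.960
G1 X2.681 Y18.189
G1 X0.028 Y10.204
G1 X3.799 Y2.681
G1 X11.784 Y0.028
G1 X19.307 Y3.799
G1 X21.960 Y11.784
M2 ; end

The solid is a regular 8-sided prism (a cylinder approximated with 8 flat sides), circumscribed radius ≈ 11 mm, height ≈ 25 mm. Slicing at Δz = 4.995 mm — 5 equal slices spanning the solid's height, so layer i sits at z = i·h/5 — gives 5 non-empty perimeters. Each is a 8-segment closed polygon; G0 lifts to the layer z and rapids to the start vertex, then G1 traces the edges.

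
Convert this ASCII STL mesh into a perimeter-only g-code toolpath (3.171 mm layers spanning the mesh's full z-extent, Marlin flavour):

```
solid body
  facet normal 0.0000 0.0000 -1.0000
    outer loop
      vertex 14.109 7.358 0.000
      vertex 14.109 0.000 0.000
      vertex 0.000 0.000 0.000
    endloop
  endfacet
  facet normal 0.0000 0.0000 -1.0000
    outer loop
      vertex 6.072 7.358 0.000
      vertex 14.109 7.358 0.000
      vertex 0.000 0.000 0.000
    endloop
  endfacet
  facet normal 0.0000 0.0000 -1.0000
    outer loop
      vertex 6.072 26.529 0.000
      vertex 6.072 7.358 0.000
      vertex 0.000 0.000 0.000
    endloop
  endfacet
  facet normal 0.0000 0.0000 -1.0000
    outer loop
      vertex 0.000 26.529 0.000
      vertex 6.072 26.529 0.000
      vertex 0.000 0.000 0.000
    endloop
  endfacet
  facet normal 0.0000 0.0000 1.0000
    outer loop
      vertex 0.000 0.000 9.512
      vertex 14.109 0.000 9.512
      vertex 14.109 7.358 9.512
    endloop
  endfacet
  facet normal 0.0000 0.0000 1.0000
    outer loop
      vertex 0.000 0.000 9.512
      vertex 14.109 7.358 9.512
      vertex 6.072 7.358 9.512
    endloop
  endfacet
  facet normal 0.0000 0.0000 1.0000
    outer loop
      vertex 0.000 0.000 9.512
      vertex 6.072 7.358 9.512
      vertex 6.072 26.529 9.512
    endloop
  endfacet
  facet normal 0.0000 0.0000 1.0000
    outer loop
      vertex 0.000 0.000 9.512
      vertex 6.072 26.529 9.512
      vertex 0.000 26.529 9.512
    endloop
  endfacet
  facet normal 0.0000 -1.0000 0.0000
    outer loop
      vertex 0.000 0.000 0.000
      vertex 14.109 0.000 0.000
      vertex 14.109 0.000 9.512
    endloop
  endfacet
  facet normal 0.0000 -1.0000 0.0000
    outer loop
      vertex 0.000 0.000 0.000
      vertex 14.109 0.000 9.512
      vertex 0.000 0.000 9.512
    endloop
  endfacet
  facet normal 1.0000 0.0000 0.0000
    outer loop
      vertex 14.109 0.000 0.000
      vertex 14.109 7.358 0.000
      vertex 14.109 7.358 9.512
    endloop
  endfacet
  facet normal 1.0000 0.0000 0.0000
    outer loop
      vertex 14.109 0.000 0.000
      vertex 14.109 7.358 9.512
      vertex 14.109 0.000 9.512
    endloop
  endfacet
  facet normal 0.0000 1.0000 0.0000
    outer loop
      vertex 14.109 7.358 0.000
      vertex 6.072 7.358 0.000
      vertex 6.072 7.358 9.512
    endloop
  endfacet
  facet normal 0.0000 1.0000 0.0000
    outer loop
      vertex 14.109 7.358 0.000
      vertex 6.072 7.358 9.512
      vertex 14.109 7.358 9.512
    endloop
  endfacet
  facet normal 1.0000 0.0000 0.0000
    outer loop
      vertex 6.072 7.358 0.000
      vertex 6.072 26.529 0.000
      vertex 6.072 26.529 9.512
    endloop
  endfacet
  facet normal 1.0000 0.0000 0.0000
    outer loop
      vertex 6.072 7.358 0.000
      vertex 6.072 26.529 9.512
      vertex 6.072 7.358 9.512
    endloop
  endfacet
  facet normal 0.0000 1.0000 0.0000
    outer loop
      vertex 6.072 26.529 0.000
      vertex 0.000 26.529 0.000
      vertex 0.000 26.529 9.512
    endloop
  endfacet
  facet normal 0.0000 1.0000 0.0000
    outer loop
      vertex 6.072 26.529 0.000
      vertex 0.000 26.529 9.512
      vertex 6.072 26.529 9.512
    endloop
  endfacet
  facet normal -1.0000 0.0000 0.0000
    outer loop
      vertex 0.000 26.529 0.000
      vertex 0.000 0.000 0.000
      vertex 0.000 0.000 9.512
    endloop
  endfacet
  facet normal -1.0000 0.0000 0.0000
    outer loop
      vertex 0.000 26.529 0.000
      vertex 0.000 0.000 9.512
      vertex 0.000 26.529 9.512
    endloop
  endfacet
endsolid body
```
; perimeter-only toolpath
G21 ; units = mm
G90 ; absolute positioning
G28 ; home
; layer 1
G0 Z3.171
G0 X0.000 Y0.000
G1 X14.109 Y0.000
G1 X14.109 Y7.358
G1 X6.072 Y7.358
G1 X6.072 Y26.529
G1 X0.000 Y26.529
G1 X0.000 Y0.000
; layer 2
G0 Z6.341
G0 X0.000 Y0.000
G1 X14.109 Y0.000
G1 X14.109 Y7.358
G1 X6.072 Y7.358
G1 X6.072 Y26.529
G1 X0.000 Y26.529
G1 X0.000 Y0.000
; layer 3
G0 Z9.512
G0 X0.000 Y0.000
G1 X14.109 Y0.000
G1 X14.109 Y7.358
G1 X6.072 Y7.358
G1 X6.072 Y26.529
G1 X0.000 Y26.529
G1 X0.000 Y0.000
M2 ; end

The solid is an L-shaped prism: outer 14.1 × 26.5 mm, arm thicknesses ≈ 7.36 mm (horizontal) and 6.07 mm (vertical), extruded 9.51 mm in z. Slicing at Δz = 3.171 mm — 3 equal slices spanning the solid's height, so layer i sits at z = i·h/3 — gives 3 non-empty perimeters. Each is a 6-segment closed polygon; G0 lifts to the layer z and rapids to the start vertex, then G1 traces the edges.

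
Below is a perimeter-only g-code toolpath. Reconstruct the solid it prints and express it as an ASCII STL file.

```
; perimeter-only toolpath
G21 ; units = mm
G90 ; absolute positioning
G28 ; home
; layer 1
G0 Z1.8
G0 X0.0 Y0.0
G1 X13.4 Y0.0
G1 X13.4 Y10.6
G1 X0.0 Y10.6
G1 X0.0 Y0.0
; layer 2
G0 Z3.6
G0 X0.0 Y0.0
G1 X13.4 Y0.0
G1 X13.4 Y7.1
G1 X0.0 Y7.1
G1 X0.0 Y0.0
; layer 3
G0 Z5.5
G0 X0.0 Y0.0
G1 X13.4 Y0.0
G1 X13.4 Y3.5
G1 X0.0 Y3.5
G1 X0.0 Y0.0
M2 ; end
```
solid part
  facet normal 0.0000 0.0000 -1.0000
    outer loop
      vertex 13.4 14.2 0.0
      vertex 13.4 0.0 0.0
      vertex 0.0 0.0 0.0
    endloop
  endfacet
  facet normal 0.0000 0.0000 -1.0000
    outer loop
      vertex 0.0 14.2 0.0
      vertex 13.4 14.2 0.0
      vertex 0.0 0.0 0.0
    endloop
  endfacet
  facet normal 0.0000 -1.0000 0.0000
    outer loop
      vertex 0.0 0.0 0.0
      vertex 13.4 0.0 0.0
      vertex 13.4 0.0 7.3
    endloop
  endfacet
  facet normal 0.0000 -1.0000 0.0000
    outer loop
      vertex 0.0 0.0 0.0
      vertex 13.4 0.0 7.3
      vertex 0.0 0.0 7.3
    endloop
  endfacet
  facet normal 0.0000 0.4572 0.8894
    outer loop
      vertex 0.0 0.0 7.3
      vertex 13.4 0.0 7.3
      vertex 13.4 14.2 0.0
    endloop
  endfacet
  facet normal 0.0000 0.4572 0.8894
    outer loop
      vertex 0.0 0.0 7.3
      vertex 13.4 14.2 0.0
      vertex 0.0 14.2 0.0
    endloop
  endfacet
  facet normal -1.0000 0.0000 0.0000
    outer loop
      vertex 0.0 0.0 7.3
      vertex 0.0 14.2 0.0
      vertex 0.0 0.0 0.0
    endloop
  endfacet
  facet normal 1.0000 0.0000 0.0000
    outer loop
      vertex 13.4 0.0 0.0
      vertex 13.4 14.2 0.0
      vertex 13.4 0.0 7.3
    endloop
  endfacet
endsolid part

The G0 Z moves step by Δz≈1.8 mm. The G1 loops shrink linearly with z, so the solid tapers from its base footprint up to z≈7.3. Closing with a flat bottom cap and the tapered top and triangulating gives 8 facets — a wedge (ramp): 13.4 × 14.2 mm base, rising to 7.3 mm along the y=0 edge and sloping linearly to z=0 at y=14.2.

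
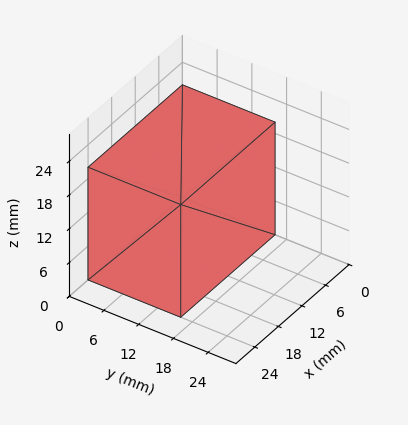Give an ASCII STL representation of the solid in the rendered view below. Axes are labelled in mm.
Reading the render: the shape is a rectangular box, roughly 24 × 16 mm footprint and 20 mm tall (dimensions read to the nearest mm from the axis ticks). For the STL, each face is triangulated and given an outward normal.

solid part
  facet normal 0.0000 0.0000 -1.0000
    outer loop
      vertex 24.00 16.00 0.00
      vertex 24.00 0.00 0.00
      vertex 0.00 0.00 0.00
    endloop
  endfacet
  facet normal 0.0000 0.0000 -1.0000
    outer loop
      vertex 0.00 16.00 0.00
      vertex 24.00 16.00 0.00
      vertex 0.00 0.00 0.00
    endloop
  endfacet
  facet normal 0.0000 0.0000 1.0000
    outer loop
      vertex 0.00 0.00 20.00
      vertex 24.00 0.00 20.00
      vertex 24.00 16.00 20.00
    endloop
  endfacet
  facet normal 0.0000 0.0000 1.0000
    outer loop
      vertex 0.00 0.00 20.00
      vertex 24.00 16.00 20.00
      vertex 0.00 16.00 20.00
    endloop
  endfacet
  facet normal 0.0000 -1.0000 0.0000
    outer loop
      vertex 0.00 0.00 0.00
      vertex 24.00 0.00 0.00
      vertex 24.00 0.00 20.00
    endloop
  endfacet
  facet normal 0.0000 -1.0000 0.0000
    outer loop
      vertex 0.00 0.00 0.00
      vertex 24.00 0.00 20.00
      vertex 0.00 0.00 20.00
    endloop
  endfacet
  facet normal 0.0000 1.0000 0.0000
    outer loop
      vertex 24.00 16.00 20.00
      vertex 24.00 16.00 0.00
      vertex 0.00 16.00 0.00
    endloop
  endfacet
  facet normal 0.0000 1.0000 0.0000
    outer loop
      vertex 0.00 16.00 20.00
      vertex 24.00 16.00 20.00
      vertex 0.00 16.00 0.00
    endloop
  endfacet
  facet normal -1.0000 0.0000 0.0000
    outer loop
      vertex 0.00 16.00 20.00
      vertex 0.00 16.00 0.00
      vertex 0.00 0.00 0.00
    endloop
  endfacet
  facet normal -1.0000 0.0000 0.0000
    outer loop
      vertex 0.00 0.00 20.00
      vertex 0.00 16.00 20.00
      vertex 0.00 0.00 0.00
    endloop
  endfacet
  facet normal 1.0000 0.0000 0.0000
    outer loop
      vertex 24.00 0.00 0.00
      vertex 24.00 16.00 0.00
      vertex 24.00 16.00 20.00
    endloop
  endfacet
  facet normal 1.0000 0.0000 0.0000
    outer loop
      vertex 24.00 0.00 0.00
      vertex 24.00 16.00 20.00
      vertex 24.00 0.00 20.00
    endloop
  endfacet
endsolid part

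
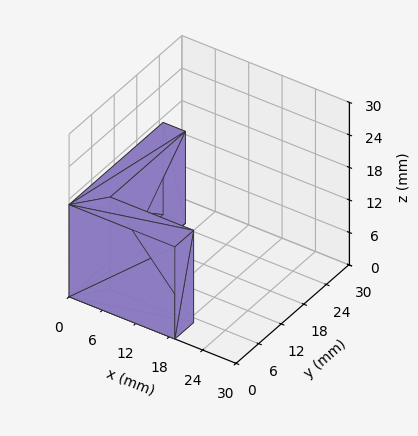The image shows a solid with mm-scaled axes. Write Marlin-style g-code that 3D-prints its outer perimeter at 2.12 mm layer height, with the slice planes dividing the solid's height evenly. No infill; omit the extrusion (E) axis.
Reading the render: the shape is an L-shaped prism: outer 19 × 25 mm, arm thicknesses ≈ 5 mm (horizontal) and 4 mm (vertical), extruded 17 mm in z (dimensions read to the nearest mm from the axis ticks). For the g-code, the solid's height is divided into equal slices at the stated Δz and each level perimeter traced with G1 moves after a G0 lift.

; perimeter-only toolpath
G21 ; units = mm
G90 ; absolute positioning
G28 ; home
; layer 1
G0 Z2.12
G0 X0.00 Y0.00
G1 X19.00 Y0.00
G1 X19.00 Y5.00
G1 X4.00 Y5.00
G1 X4.00 Y25.00
G1 X0.00 Y25.00
G1 X0.00 Y0.00
; layer 2
G0 Z4.25
G0 X0.00 Y0.00
G1 X19.00 Y0.00
G1 X19.00 Y5.00
G1 X4.00 Y5.00
G1 X4.00 Y25.00
G1 X0.00 Y25.00
G1 X0.00 Y0.00
; layer 3
G0 Z6.38
G0 X0.00 Y0.00
G1 X19.00 Y0.00
G1 X19.00 Y5.00
G1 X4.00 Y5.00
G1 X4.00 Y25.00
G1 X0.00 Y25.00
G1 X0.00 Y0.00
; layer 4
G0 Z8.50
G0 X0.00 Y0.00
G1 X19.00 Y0.00
G1 X19.00 Y5.00
G1 X4.00 Y5.00
G1 X4.00 Y25.00
G1 X0.00 Y25.00
G1 X0.00 Y0.00
; layer 5
G0 Z10.62
G0 X0.00 Y0.00
G1 X19.00 Y0.00
G1 X19.00 Y5.00
G1 X4.00 Y5.00
G1 X4.00 Y25.00
G1 X0.00 Y25.00
G1 X0.00 Y0.00
; layer 6
G0 Z12.75
G0 X0.00 Y0.00
G1 X19.00 Y0.00
G1 X19.00 Y5.00
G1 X4.00 Y5.00
G1 X4.00 Y25.00
G1 X0.00 Y25.00
G1 X0.00 Y0.00
; layer 7
G0 Z14.88
G0 X0.00 Y0.00
G1 X19.00 Y0.00
G1 X19.00 Y5.00
G1 X4.00 Y5.00
G1 X4.00 Y25.00
G1 X0.00 Y25.00
G1 X0.00 Y0.00
; layer 8
G0 Z17.00
G0 X0.00 Y0.00
G1 X19.00 Y0.00
G1 X19.00 Y5.00
G1 X4.00 Y5.00
G1 X4.00 Y25.00
G1 X0.00 Y25.00
G1 X0.00 Y0.00
M2 ; end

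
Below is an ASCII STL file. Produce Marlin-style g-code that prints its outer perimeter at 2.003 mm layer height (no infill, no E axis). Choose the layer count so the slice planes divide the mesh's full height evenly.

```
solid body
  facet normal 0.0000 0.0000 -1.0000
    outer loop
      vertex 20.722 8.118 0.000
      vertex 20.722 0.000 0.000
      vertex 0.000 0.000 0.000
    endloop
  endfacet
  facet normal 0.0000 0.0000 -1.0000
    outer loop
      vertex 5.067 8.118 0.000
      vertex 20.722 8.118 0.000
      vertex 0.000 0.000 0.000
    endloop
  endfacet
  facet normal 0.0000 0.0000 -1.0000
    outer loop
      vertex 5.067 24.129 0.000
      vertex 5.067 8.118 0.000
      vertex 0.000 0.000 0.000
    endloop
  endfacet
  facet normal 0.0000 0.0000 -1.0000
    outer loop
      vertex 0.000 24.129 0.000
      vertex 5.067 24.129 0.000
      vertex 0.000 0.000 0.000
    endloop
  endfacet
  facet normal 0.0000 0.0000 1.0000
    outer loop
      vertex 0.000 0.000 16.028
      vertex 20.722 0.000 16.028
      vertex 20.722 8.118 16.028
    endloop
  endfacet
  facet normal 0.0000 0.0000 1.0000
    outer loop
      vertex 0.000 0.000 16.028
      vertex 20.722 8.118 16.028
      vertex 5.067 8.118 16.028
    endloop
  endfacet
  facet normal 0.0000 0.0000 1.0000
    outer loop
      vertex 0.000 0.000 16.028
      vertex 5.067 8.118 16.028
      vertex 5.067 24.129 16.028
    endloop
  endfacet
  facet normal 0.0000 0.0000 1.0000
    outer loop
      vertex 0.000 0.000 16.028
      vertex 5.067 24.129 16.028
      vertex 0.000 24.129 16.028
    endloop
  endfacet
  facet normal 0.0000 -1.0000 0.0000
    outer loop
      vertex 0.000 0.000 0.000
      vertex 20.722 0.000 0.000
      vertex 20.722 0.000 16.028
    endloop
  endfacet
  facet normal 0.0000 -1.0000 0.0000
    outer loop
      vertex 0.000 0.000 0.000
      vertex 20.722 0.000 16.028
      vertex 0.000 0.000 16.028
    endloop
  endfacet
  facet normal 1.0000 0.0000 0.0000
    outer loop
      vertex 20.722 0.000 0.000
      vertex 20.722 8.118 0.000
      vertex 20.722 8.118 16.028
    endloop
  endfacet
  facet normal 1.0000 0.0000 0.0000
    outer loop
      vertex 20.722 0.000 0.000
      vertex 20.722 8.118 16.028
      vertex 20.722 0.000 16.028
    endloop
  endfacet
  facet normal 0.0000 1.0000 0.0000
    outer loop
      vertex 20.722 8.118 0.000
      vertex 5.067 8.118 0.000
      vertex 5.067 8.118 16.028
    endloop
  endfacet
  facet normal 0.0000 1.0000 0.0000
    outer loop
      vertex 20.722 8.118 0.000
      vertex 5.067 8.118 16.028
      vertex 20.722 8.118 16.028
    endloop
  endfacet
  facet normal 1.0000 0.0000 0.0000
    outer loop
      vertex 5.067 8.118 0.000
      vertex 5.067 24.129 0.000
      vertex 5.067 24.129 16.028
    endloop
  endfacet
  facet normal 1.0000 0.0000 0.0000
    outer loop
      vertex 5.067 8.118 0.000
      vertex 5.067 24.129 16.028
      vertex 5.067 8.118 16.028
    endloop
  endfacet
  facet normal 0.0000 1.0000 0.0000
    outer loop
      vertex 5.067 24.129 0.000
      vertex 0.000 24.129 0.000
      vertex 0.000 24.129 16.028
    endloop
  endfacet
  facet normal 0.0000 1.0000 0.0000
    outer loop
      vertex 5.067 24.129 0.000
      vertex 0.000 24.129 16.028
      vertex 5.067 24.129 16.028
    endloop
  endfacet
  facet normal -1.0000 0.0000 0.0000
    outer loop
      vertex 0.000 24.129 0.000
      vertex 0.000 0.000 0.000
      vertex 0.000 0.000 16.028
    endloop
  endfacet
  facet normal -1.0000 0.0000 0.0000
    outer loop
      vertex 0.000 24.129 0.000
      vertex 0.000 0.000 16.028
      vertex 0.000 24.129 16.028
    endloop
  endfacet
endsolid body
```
; perimeter-only toolpath
G21 ; units = mm
G90 ; absolute positioning
G28 ; home
; layer 1
G0 Z2.003
G0 X0.000 Y0.000
G1 X20.722 Y0.000
G1 X20.722 Y8.118
G1 X5.067 Y8.118
G1 X5.067 Y24.129
G1 X0.000 Y24.129
G1 X0.000 Y0.000
; layer 2
G0 Z4.007
G0 X0.000 Y0.000
G1 X20.722 Y0.000
G1 X20.722 Y8.118
G1 X5.067 Y8.118
G1 X5.067 Y24.129
G1 X0.000 Y24.129
G1 X0.000 Y0.000
; layer 3
G0 Z6.010
G0 X0.000 Y0.000
G1 X20.722 Y0.000
G1 X20.722 Y8.118
G1 X5.067 Y8.118
G1 X5.067 Y24.129
G1 X0.000 Y24.129
G1 X0.000 Y0.000
; layer 4
G0 Z8.014
G0 X0.000 Y0.000
G1 X20.722 Y0.000
G1 X20.722 Y8.118
G1 X5.067 Y8.118
G1 X5.067 Y24.129
G1 X0.000 Y24.129
G1 X0.000 Y0.000
; layer 5
G0 Z10.017
G0 X0.000 Y0.000
G1 X20.722 Y0.000
G1 X20.722 Y8.118
G1 X5.067 Y8.118
G1 X5.067 Y24.129
G1 X0.000 Y24.129
G1 X0.000 Y0.000
; layer 6
G0 Z12.021
G0 X0.000 Y0.000
G1 X20.722 Y0.000
G1 X20.722 Y8.118
G1 X5.067 Y8.118
G1 X5.067 Y24.129
G1 X0.000 Y24.129
G1 X0.000 Y0.000
; layer 7
G0 Z14.024
G0 X0.000 Y0.000
G1 X20.722 Y0.000
G1 X20.722 Y8.118
G1 X5.067 Y8.118
G1 X5.067 Y24.129
G1 X0.000 Y24.129
G1 X0.000 Y0.000
; layer 8
G0 Z16.028
G0 X0.000 Y0.000
G1 X20.722 Y0.000
G1 X20.722 Y8.118
G1 X5.067 Y8.118
G1 X5.067 Y24.129
G1 X0.000 Y24.129
G1 X0.000 Y0.000
M2 ; end

The solid is an L-shaped prism: outer 20.7 × 24.1 mm, arm thicknesses ≈ 8.12 mm (horizontal) and 5.07 mm (vertical), extruded 16 mm in z. Slicing at Δz = 2.003 mm — 8 equal slices spanning the solid's height, so layer i sits at z = i·h/8 — gives 8 non-empty perimeters. Each is a 6-segment closed polygon; G0 lifts to the layer z and rapids to the start vertex, then G1 traces the edges.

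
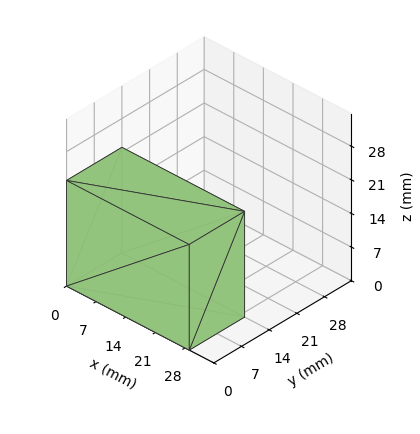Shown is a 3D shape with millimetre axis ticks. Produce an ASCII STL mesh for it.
Reading the render: the shape is a rectangular box, roughly 29 × 14 mm footprint and 22 mm tall (dimensions read to the nearest mm from the axis ticks). For the STL, each face is triangulated and given an outward normal.

solid part
  facet normal 0.0000 0.0000 -1.0000
    outer loop
      vertex 29.000 14.000 0.000
      vertex 29.000 0.000 0.000
      vertex 0.000 0.000 0.000
    endloop
  endfacet
  facet normal 0.0000 0.0000 -1.0000
    outer loop
      vertex 0.000 14.000 0.000
      vertex 29.000 14.000 0.000
      vertex 0.000 0.000 0.000
    endloop
  endfacet
  facet normal 0.0000 0.0000 1.0000
    outer loop
      vertex 0.000 0.000 22.000
      vertex 29.000 0.000 22.000
      vertex 29.000 14.000 22.000
    endloop
  endfacet
  facet normal 0.0000 0.0000 1.0000
    outer loop
      vertex 0.000 0.000 22.000
      vertex 29.000 14.000 22.000
      vertex 0.000 14.000 22.000
    endloop
  endfacet
  facet normal 0.0000 -1.0000 0.0000
    outer loop
      vertex 0.000 0.000 0.000
      vertex 29.000 0.000 0.000
      vertex 29.000 0.000 22.000
    endloop
  endfacet
  facet normal 0.0000 -1.0000 0.0000
    outer loop
      vertex 0.000 0.000 0.000
      vertex 29.000 0.000 22.000
      vertex 0.000 0.000 22.000
    endloop
  endfacet
  facet normal 0.0000 1.0000 0.0000
    outer loop
      vertex 29.000 14.000 22.000
      vertex 29.000 14.000 0.000
      vertex 0.000 14.000 0.000
    endloop
  endfacet
  facet normal 0.0000 1.0000 0.0000
    outer loop
      vertex 0.000 14.000 22.000
      vertex 29.000 14.000 22.000
      vertex 0.000 14.000 0.000
    endloop
  endfacet
  facet normal -1.0000 0.0000 0.0000
    outer loop
      vertex 0.000 14.000 22.000
      vertex 0.000 14.000 0.000
      vertex 0.000 0.000 0.000
    endloop
  endfacet
  facet normal -1.0000 0.0000 0.0000
    outer loop
      vertex 0.000 0.000 22.000
      vertex 0.000 14.000 22.000
      vertex 0.000 0.000 0.000
    endloop
  endfacet
  facet normal 1.0000 0.0000 0.0000
    outer loop
      vertex 29.000 0.000 0.000
      vertex 29.000 14.000 0.000
      vertex 29.000 14.000 22.000
    endloop
  endfacet
  facet normal 1.0000 0.0000 0.0000
    outer loop
      vertex 29.000 0.000 0.000
      vertex 29.000 14.000 22.000
      vertex 29.000 0.000 22.000
    endloop
  endfacet
endsolid part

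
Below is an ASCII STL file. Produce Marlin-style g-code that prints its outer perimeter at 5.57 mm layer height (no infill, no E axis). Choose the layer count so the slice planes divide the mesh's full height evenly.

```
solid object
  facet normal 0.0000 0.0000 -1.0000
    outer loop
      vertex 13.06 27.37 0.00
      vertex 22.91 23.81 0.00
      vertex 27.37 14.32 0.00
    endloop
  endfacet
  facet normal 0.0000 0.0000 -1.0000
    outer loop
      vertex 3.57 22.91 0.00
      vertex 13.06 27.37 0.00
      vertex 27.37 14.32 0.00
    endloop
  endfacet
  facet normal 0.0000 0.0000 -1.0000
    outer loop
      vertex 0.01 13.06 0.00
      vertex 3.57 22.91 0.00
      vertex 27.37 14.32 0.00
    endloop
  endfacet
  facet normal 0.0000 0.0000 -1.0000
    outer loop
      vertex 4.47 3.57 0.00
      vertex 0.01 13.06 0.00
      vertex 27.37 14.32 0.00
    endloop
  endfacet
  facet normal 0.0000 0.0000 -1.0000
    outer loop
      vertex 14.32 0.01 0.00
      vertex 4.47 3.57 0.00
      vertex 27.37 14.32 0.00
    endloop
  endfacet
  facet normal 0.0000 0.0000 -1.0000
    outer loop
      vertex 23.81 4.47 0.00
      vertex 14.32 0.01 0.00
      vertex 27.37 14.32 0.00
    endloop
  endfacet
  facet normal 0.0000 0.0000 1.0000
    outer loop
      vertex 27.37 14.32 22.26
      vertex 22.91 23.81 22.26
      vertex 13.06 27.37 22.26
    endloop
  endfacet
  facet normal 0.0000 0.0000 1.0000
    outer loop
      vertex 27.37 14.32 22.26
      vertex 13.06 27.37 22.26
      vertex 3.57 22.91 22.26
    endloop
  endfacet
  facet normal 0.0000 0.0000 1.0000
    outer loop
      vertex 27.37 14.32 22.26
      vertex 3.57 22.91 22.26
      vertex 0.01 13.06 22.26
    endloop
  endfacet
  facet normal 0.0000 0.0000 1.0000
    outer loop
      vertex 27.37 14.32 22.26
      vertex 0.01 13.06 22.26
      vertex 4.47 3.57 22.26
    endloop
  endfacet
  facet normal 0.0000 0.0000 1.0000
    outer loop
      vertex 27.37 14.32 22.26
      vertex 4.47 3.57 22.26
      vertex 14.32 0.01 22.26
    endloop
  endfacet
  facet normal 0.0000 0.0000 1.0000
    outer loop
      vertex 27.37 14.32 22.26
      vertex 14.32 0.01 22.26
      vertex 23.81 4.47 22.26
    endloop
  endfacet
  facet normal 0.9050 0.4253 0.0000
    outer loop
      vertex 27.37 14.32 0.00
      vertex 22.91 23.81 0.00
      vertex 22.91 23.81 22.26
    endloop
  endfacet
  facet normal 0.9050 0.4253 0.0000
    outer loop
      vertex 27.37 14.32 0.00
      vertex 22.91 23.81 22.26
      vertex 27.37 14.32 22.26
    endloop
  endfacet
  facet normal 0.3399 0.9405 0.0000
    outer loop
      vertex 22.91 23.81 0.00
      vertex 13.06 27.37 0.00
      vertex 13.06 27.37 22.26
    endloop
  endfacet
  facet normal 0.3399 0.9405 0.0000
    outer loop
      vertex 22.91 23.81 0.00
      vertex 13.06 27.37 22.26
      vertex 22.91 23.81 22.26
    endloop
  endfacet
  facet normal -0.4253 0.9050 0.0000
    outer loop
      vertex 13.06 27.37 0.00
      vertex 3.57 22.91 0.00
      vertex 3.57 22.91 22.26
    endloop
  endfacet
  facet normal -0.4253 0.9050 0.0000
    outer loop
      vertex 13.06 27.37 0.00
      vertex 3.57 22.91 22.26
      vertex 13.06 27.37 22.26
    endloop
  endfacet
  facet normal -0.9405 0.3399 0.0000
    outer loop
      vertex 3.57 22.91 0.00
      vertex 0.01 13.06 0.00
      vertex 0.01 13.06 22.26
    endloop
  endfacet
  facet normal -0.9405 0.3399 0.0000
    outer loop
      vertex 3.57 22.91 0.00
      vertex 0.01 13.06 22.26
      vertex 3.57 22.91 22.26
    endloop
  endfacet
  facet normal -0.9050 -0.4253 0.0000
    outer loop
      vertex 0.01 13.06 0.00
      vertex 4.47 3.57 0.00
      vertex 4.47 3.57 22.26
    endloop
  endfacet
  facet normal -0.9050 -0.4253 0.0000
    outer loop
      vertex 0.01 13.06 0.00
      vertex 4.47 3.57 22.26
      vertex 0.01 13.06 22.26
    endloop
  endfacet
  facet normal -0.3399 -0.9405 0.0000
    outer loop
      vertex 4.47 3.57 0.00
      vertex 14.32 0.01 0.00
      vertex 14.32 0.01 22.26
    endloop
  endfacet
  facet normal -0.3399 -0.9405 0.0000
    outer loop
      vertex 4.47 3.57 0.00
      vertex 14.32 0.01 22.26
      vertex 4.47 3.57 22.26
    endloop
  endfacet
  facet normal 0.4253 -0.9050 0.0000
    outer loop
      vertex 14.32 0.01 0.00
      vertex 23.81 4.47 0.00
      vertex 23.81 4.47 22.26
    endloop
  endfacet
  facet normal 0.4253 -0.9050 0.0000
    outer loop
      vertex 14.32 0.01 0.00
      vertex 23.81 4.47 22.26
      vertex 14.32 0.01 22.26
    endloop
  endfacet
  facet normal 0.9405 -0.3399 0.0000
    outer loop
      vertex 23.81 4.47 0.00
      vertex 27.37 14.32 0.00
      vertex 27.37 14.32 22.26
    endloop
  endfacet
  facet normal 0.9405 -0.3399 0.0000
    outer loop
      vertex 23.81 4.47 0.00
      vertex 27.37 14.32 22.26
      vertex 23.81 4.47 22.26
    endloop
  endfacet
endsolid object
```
; perimeter-only toolpath
G21 ; units = mm
G90 ; absolute positioning
G28 ; home
; layer 1
G0 Z5.57
G0 X27.37 Y14.32
G1 X22.91 Y23.81
G1 X13.06 Y27.37
G1 X3.57 Y22.91
G1 X0.01 Y13.06
G1 X4.47 Y3.57
G1 X14.32 Y0.01
G1 X23.81 Y4.47
G1 X27.37 Y14.32
; layer 2
G0 Z11.13
G0 X27.37 Y14.32
G1 X22.91 Y23.81
G1 X13.06 Y27.37
G1 X3.57 Y22.91
G1 X0.01 Y13.06
G1 X4.47 Y3.57
G1 X14.32 Y0.01
G1 X23.81 Y4.47
G1 X27.37 Y14.32
; layer 3
G0 Z16.70
G0 X27.37 Y14.32
G1 X22.91 Y23.81
G1 X13.06 Y27.37
G1 X3.57 Y22.91
G1 X0.01 Y13.06
G1 X4.47 Y3.57
G1 X14.32 Y0.01
G1 X23.81 Y4.47
G1 X27.37 Y14.32
; layer 4
G0 Z22.26
G0 X27.37 Y14.32
G1 X22.91 Y23.81
G1 X13.06 Y27.37
G1 X3.57 Y22.91
G1 X0.01 Y13.06
G1 X4.47 Y3.57
G1 X14.32 Y0.01
G1 X23.81 Y4.47
G1 X27.37 Y14.32
M2 ; end

The solid is a regular 8-sided prism (a cylinder approximated with 8 flat sides), circumscribed radius ≈ 13.7 mm, height ≈ 22.3 mm. Slicing at Δz = 5.57 mm — 4 equal slices spanning the solid's height, so layer i sits at z = i·h/4 — gives 4 non-empty perimeters. Each is a 8-segment closed polygon; G0 lifts to the layer z and rapids to the start vertex, then G1 traces the edges.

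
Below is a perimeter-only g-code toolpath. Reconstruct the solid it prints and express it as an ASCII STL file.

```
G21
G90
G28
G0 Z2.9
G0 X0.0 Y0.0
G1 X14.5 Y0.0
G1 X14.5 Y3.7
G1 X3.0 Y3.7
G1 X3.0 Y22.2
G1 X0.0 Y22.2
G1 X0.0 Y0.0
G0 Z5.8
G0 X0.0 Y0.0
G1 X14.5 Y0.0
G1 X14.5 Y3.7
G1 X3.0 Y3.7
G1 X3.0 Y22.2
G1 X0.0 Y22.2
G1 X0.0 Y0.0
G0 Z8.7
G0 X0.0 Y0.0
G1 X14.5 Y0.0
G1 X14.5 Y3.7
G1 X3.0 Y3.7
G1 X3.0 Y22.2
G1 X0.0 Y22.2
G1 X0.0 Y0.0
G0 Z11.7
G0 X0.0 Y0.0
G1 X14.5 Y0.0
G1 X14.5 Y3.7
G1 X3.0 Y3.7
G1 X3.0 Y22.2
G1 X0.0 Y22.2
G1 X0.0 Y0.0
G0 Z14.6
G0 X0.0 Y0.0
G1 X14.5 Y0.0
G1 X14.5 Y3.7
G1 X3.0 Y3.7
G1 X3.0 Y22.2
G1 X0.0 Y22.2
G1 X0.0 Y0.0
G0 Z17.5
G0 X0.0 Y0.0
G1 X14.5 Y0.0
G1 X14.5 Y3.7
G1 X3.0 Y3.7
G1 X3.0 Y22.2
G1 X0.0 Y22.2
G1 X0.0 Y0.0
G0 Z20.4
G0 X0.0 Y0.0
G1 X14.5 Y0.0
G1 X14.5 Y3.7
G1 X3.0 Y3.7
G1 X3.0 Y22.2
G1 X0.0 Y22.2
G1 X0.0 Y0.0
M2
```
solid part
  facet normal 0.0000 0.0000 -1.0000
    outer loop
      vertex 14.5 3.7 0.0
      vertex 14.5 0.0 0.0
      vertex 0.0 0.0 0.0
    endloop
  endfacet
  facet normal 0.0000 0.0000 -1.0000
    outer loop
      vertex 3.0 3.7 0.0
      vertex 14.5 3.7 0.0
      vertex 0.0 0.0 0.0
    endloop
  endfacet
  facet normal 0.0000 0.0000 -1.0000
    outer loop
      vertex 3.0 22.2 0.0
      vertex 3.0 3.7 0.0
      vertex 0.0 0.0 0.0
    endloop
  endfacet
  facet normal 0.0000 0.0000 -1.0000
    outer loop
      vertex 0.0 22.2 0.0
      vertex 3.0 22.2 0.0
      vertex 0.0 0.0 0.0
    endloop
  endfacet
  facet normal 0.0000 0.0000 1.0000
    outer loop
      vertex 0.0 0.0 20.4
      vertex 14.5 0.0 20.4
      vertex 14.5 3.7 20.4
    endloop
  endfacet
  facet normal 0.0000 0.0000 1.0000
    outer loop
      vertex 0.0 0.0 20.4
      vertex 14.5 3.7 20.4
      vertex 3.0 3.7 20.4
    endloop
  endfacet
  facet normal 0.0000 0.0000 1.0000
    outer loop
      vertex 0.0 0.0 20.4
      vertex 3.0 3.7 20.4
      vertex 3.0 22.2 20.4
    endloop
  endfacet
  facet normal 0.0000 0.0000 1.0000
    outer loop
      vertex 0.0 0.0 20.4
      vertex 3.0 22.2 20.4
      vertex 0.0 22.2 20.4
    endloop
  endfacet
  facet normal 0.0000 -1.0000 0.0000
    outer loop
      vertex 0.0 0.0 0.0
      vertex 14.5 0.0 0.0
      vertex 14.5 0.0 20.4
    endloop
  endfacet
  facet normal 0.0000 -1.0000 0.0000
    outer loop
      vertex 0.0 0.0 0.0
      vertex 14.5 0.0 20.4
      vertex 0.0 0.0 20.4
    endloop
  endfacet
  facet normal 1.0000 0.0000 0.0000
    outer loop
      vertex 14.5 0.0 0.0
      vertex 14.5 3.7 0.0
      vertex 14.5 3.7 20.4
    endloop
  endfacet
  facet normal 1.0000 0.0000 0.0000
    outer loop
      vertex 14.5 0.0 0.0
      vertex 14.5 3.7 20.4
      vertex 14.5 0.0 20.4
    endloop
  endfacet
  facet normal 0.0000 1.0000 0.0000
    outer loop
      vertex 14.5 3.7 0.0
      vertex 3.0 3.7 0.0
      vertex 3.0 3.7 20.4
    endloop
  endfacet
  facet normal 0.0000 1.0000 0.0000
    outer loop
      vertex 14.5 3.7 0.0
      vertex 3.0 3.7 20.4
      vertex 14.5 3.7 20.4
    endloop
  endfacet
  facet normal 1.0000 0.0000 0.0000
    outer loop
      vertex 3.0 3.7 0.0
      vertex 3.0 22.2 0.0
      vertex 3.0 22.2 20.4
    endloop
  endfacet
  facet normal 1.0000 0.0000 0.0000
    outer loop
      vertex 3.0 3.7 0.0
      vertex 3.0 22.2 20.4
      vertex 3.0 3.7 20.4
    endloop
  endfacet
  facet normal 0.0000 1.0000 0.0000
    outer loop
      vertex 3.0 22.2 0.0
      vertex 0.0 22.2 0.0
      vertex 0.0 22.2 20.4
    endloop
  endfacet
  facet normal 0.0000 1.0000 0.0000
    outer loop
      vertex 3.0 22.2 0.0
      vertex 0.0 22.2 20.4
      vertex 3.0 22.2 20.4
    endloop
  endfacet
  facet normal -1.0000 0.0000 0.0000
    outer loop
      vertex 0.0 22.2 0.0
      vertex 0.0 0.0 0.0
      vertex 0.0 0.0 20.4
    endloop
  endfacet
  facet normal -1.0000 0.0000 0.0000
    outer loop
      vertex 0.0 22.2 0.0
      vertex 0.0 0.0 20.4
      vertex 0.0 22.2 20.4
    endloop
  endfacet
endsolid part

The G0 Z moves step by Δz≈2.9 mm. Every layer's G1 loop is the same polygon, so the solid is a straight extrusion of it from z=0 to z≈20.4. Closing with flat bottom and top caps and triangulating gives 20 facets — an L-shaped prism: outer 14.5 × 22.2 mm, arm thicknesses ≈ 3.7 mm (horizontal) and 3 mm (vertical), extruded 20.4 mm in z.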